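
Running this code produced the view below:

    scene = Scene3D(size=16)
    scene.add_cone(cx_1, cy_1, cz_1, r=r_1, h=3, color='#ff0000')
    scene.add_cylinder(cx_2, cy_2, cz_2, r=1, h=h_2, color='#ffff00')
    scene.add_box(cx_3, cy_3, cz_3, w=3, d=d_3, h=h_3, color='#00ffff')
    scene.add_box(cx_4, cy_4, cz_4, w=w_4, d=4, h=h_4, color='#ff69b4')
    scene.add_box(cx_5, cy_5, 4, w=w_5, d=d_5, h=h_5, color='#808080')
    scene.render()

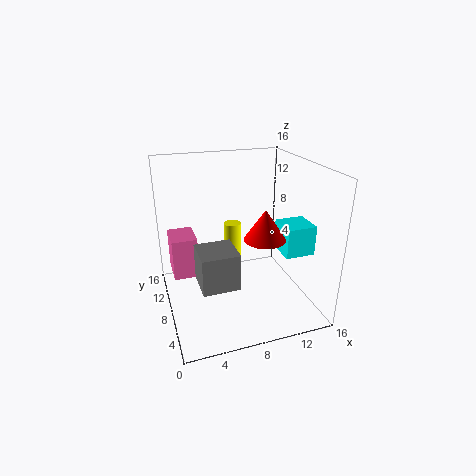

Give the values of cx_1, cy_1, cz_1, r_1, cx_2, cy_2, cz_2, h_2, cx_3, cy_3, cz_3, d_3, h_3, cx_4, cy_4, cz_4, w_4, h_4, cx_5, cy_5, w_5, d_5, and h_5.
cx_1 = 9; cy_1 = 3; cz_1 = 10; r_1 = 2; cx_2 = 8; cy_2 = 10; cz_2 = 4; h_2 = 5; cx_3 = 11; cy_3 = 2; cz_3 = 8; d_3 = 3; h_3 = 3; cx_4 = 1; cy_4 = 11; cz_4 = 2; w_4 = 3; h_4 = 5; cx_5 = 3; cy_5 = 4; w_5 = 4; d_5 = 4; h_5 = 4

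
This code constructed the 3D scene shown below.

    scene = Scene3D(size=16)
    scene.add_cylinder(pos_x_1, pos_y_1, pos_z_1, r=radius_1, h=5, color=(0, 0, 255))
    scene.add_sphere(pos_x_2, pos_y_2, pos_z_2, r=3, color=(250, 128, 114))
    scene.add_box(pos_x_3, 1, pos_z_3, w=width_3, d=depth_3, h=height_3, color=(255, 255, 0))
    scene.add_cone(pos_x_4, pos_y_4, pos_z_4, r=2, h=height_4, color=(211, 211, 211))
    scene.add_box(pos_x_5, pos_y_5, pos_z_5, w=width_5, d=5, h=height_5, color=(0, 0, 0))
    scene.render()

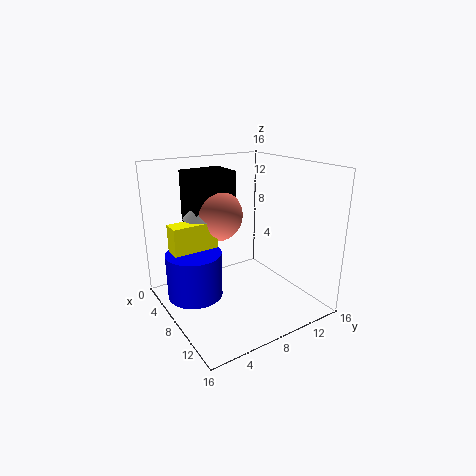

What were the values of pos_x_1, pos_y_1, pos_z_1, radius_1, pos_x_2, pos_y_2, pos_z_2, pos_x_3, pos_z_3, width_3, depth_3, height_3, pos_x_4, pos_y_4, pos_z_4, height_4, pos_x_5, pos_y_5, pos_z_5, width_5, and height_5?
pos_x_1 = 7
pos_y_1 = 3
pos_z_1 = 2
radius_1 = 3
pos_x_2 = 5
pos_y_2 = 7
pos_z_2 = 10
pos_x_3 = 5
pos_z_3 = 5
width_3 = 2
depth_3 = 5
height_3 = 5
pos_x_4 = 5
pos_y_4 = 5
pos_z_4 = 10
height_4 = 2
pos_x_5 = 2
pos_y_5 = 4
pos_z_5 = 9
width_5 = 4
height_5 = 6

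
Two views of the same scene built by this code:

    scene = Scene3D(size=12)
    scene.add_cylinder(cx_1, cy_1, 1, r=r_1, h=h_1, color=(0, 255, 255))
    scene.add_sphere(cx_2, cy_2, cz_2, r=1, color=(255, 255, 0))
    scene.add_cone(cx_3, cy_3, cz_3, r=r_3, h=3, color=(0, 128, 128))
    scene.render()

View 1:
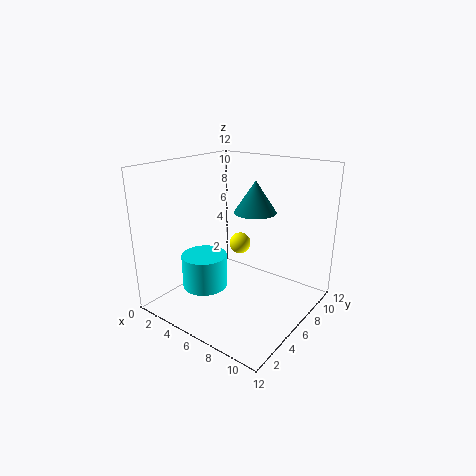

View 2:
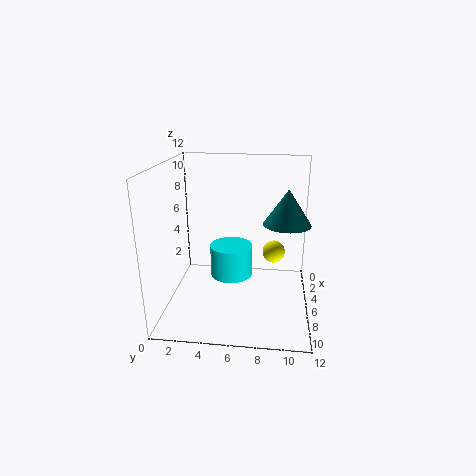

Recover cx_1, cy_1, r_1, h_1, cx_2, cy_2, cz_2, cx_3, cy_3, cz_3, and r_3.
cx_1 = 3; cy_1 = 5; r_1 = 2; h_1 = 3; cx_2 = 4; cy_2 = 9; cz_2 = 4; cx_3 = 5; cy_3 = 10; cz_3 = 7; r_3 = 2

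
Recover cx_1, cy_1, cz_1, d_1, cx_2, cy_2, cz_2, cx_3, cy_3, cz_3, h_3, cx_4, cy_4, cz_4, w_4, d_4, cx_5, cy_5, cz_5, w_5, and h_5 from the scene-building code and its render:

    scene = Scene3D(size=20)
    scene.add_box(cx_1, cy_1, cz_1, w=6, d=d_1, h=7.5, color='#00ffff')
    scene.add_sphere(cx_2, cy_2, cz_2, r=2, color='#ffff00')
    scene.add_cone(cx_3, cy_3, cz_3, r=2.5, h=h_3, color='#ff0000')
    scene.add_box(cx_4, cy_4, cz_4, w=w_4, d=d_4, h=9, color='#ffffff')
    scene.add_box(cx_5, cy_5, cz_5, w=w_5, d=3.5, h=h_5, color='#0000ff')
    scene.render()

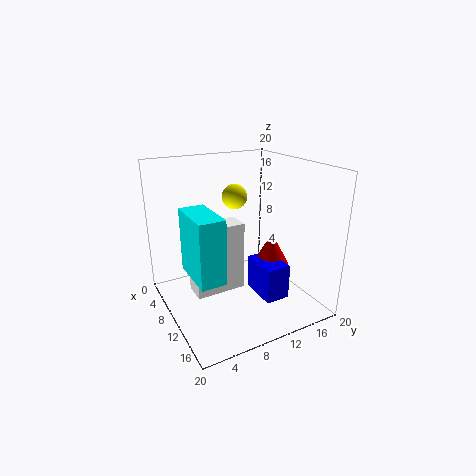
cx_1 = 12.5; cy_1 = 1; cz_1 = 9; d_1 = 3; cx_2 = 2.5; cy_2 = 13.5; cz_2 = 13.5; cx_3 = 11; cy_3 = 15; cz_3 = 5.5; h_3 = 4.5; cx_4 = 10.5; cy_4 = 2.5; cz_4 = 4.5; w_4 = 3; d_4 = 6.5; cx_5 = 9.5; cy_5 = 12; cz_5 = 1.5; w_5 = 5.5; h_5 = 5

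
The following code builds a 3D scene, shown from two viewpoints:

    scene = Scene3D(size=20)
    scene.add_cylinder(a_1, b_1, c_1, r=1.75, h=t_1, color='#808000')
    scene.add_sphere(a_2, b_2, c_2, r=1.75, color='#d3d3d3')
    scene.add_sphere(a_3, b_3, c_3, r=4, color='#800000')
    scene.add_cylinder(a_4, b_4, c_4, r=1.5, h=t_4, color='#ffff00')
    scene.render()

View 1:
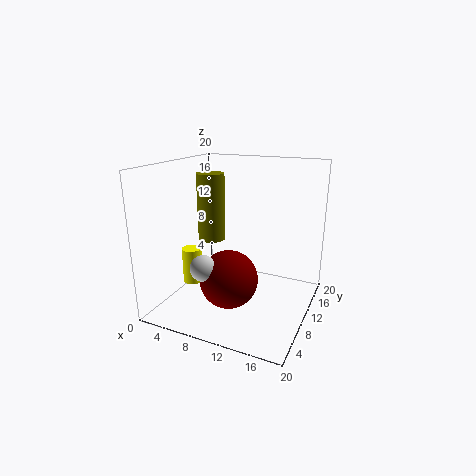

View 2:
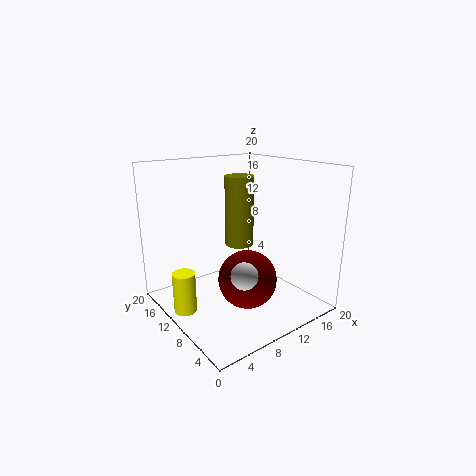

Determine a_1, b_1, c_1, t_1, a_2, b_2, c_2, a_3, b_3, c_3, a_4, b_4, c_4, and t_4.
a_1 = 7.75; b_1 = 6.75; c_1 = 10.75; t_1 = 8.5; a_2 = 7.25; b_2 = 5; c_2 = 7; a_3 = 9.75; b_3 = 7.5; c_3 = 4.75; a_4 = 1.75; b_4 = 10.75; c_4 = 1.25; t_4 = 5.5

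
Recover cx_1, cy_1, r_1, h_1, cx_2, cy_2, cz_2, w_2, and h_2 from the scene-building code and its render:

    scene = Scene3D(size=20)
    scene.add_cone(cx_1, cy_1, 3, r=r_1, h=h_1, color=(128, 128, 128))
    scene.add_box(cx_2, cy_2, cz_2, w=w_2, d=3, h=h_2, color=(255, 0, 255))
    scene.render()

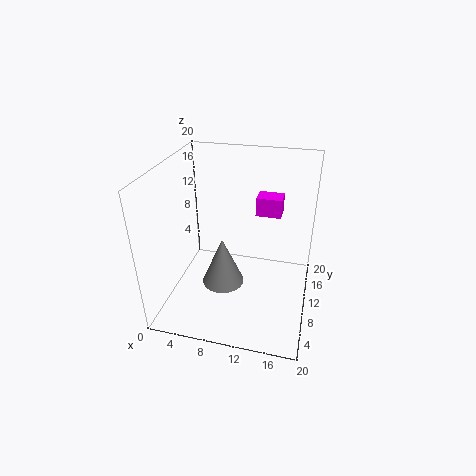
cx_1 = 8, cy_1 = 9, r_1 = 3, h_1 = 7, cx_2 = 11, cy_2 = 17, cz_2 = 10, w_2 = 4, h_2 = 3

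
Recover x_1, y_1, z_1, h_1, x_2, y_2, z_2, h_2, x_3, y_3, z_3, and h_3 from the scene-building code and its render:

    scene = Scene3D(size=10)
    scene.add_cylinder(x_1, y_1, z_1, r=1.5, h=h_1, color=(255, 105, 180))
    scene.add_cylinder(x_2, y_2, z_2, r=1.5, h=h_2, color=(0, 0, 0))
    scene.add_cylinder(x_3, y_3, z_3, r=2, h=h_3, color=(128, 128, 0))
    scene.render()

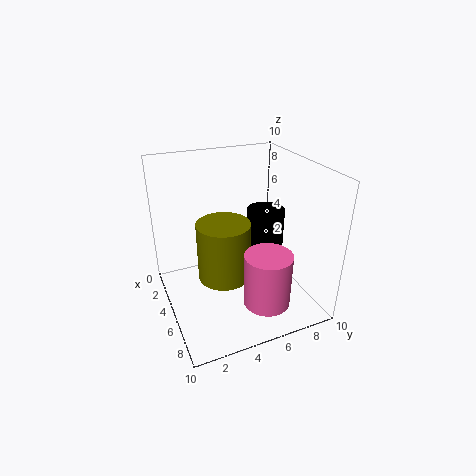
x_1 = 8.5
y_1 = 5.5
z_1 = 2
h_1 = 3.5
x_2 = 2.5
y_2 = 8.5
z_2 = 2.5
h_2 = 3
x_3 = 3.5
y_3 = 4.5
z_3 = 1
h_3 = 4.5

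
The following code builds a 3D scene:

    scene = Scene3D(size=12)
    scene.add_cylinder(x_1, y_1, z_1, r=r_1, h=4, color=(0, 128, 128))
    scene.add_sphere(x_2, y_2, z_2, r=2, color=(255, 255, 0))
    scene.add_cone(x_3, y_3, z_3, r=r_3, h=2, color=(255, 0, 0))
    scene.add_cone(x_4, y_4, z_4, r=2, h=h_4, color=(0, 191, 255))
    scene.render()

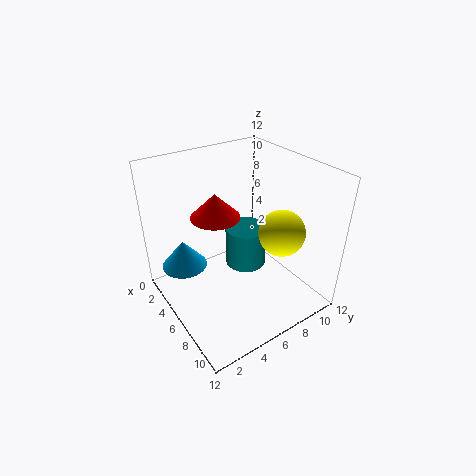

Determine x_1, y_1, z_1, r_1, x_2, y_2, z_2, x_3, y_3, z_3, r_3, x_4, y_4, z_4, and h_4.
x_1 = 3; y_1 = 9; z_1 = 0.5; r_1 = 2; x_2 = 7.5; y_2 = 9.5; z_2 = 6; x_3 = 5; y_3 = 4.5; z_3 = 8; r_3 = 2; x_4 = 2.5; y_4 = 2.5; z_4 = 2.5; h_4 = 2.5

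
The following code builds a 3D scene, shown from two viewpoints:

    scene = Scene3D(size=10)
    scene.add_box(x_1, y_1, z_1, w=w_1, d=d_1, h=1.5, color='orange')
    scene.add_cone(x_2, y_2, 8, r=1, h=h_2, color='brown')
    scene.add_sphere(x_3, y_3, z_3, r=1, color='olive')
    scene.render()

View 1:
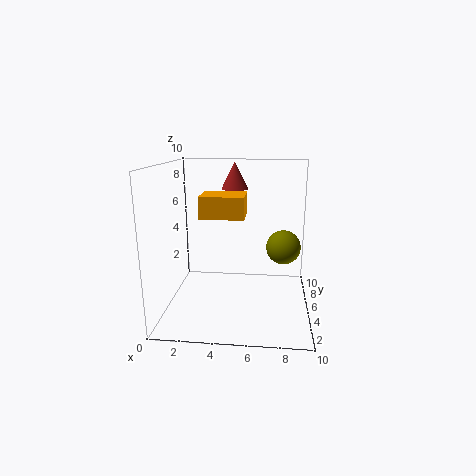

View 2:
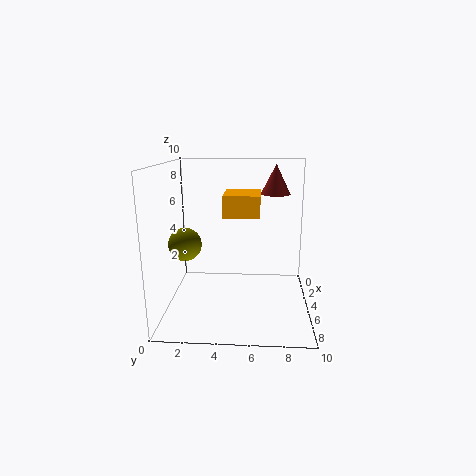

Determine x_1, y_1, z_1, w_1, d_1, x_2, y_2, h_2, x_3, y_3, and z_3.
x_1 = 2.5, y_1 = 4, z_1 = 6.5, w_1 = 3, d_1 = 2.5, x_2 = 4.5, y_2 = 7.5, h_2 = 2, x_3 = 8, y_3 = 2, z_3 = 5.5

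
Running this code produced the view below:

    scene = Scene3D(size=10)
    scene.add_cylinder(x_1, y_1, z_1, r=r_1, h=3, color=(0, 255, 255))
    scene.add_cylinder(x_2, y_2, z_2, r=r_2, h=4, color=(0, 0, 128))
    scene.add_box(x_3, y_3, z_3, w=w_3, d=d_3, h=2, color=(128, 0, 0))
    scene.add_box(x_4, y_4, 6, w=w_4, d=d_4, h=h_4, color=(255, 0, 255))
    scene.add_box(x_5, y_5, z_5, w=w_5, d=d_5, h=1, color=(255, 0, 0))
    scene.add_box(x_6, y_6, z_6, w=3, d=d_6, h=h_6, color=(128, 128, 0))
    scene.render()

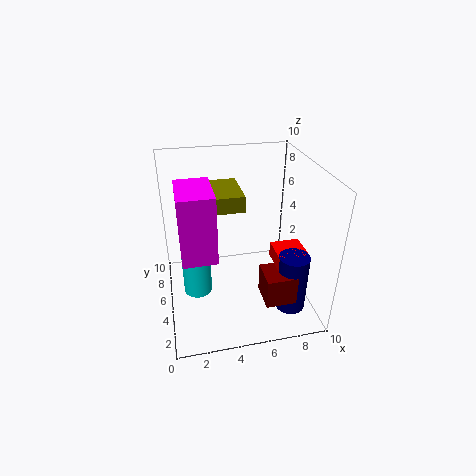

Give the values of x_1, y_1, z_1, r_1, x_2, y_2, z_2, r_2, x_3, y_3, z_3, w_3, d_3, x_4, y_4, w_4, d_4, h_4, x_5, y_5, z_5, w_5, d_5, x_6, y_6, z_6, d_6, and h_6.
x_1 = 2, y_1 = 5, z_1 = 1, r_1 = 1, x_2 = 8, y_2 = 2, z_2 = 1, r_2 = 1, x_3 = 6, y_3 = 1, z_3 = 2, w_3 = 2, d_3 = 2, x_4 = 1, y_4 = 1, w_4 = 2, d_4 = 3, h_4 = 4, x_5 = 7, y_5 = 2, z_5 = 4, w_5 = 2, d_5 = 2, x_6 = 2, y_6 = 3, z_6 = 8, d_6 = 3, h_6 = 1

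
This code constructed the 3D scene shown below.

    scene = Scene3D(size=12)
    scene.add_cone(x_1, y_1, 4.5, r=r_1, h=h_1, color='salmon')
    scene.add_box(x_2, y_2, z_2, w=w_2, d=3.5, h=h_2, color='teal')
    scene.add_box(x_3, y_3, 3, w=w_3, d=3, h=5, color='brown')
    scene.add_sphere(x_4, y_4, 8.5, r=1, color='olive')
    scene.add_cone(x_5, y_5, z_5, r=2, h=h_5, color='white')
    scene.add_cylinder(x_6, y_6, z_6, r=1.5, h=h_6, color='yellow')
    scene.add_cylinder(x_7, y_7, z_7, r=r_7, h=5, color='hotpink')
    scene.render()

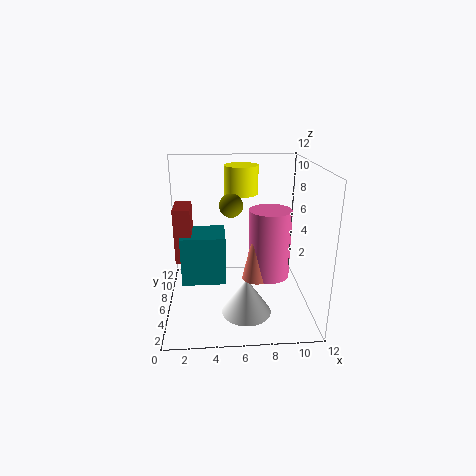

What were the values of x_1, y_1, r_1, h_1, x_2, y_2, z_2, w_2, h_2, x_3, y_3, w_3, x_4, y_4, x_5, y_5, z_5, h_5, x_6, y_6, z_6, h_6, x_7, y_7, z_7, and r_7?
x_1 = 7, y_1 = 2, r_1 = 1, h_1 = 4.5, x_2 = 1, y_2 = 7, z_2 = 1, w_2 = 4, h_2 = 4.5, x_3 = 0.5, y_3 = 7.5, w_3 = 1.5, x_4 = 5.5, y_4 = 7, x_5 = 6.5, y_5 = 3.5, z_5 = 0.5, h_5 = 3, x_6 = 6.5, y_6 = 9, z_6 = 9, h_6 = 2.5, x_7 = 8, y_7 = 2.5, z_7 = 4.5, r_7 = 1.5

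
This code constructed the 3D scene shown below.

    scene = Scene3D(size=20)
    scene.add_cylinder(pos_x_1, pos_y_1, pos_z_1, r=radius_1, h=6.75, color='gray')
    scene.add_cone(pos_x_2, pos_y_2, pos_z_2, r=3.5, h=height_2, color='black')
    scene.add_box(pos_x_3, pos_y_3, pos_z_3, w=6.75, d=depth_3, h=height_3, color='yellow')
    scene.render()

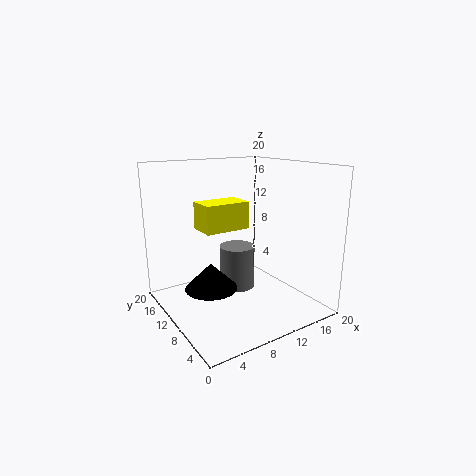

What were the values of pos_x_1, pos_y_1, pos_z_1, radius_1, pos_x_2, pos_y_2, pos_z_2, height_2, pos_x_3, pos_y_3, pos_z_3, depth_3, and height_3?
pos_x_1 = 12.75; pos_y_1 = 14.5; pos_z_1 = 0.25; radius_1 = 2.75; pos_x_2 = 5.25; pos_y_2 = 9.25; pos_z_2 = 4; height_2 = 3.5; pos_x_3 = 6.25; pos_y_3 = 11.75; pos_z_3 = 10.5; depth_3 = 4.25; height_3 = 4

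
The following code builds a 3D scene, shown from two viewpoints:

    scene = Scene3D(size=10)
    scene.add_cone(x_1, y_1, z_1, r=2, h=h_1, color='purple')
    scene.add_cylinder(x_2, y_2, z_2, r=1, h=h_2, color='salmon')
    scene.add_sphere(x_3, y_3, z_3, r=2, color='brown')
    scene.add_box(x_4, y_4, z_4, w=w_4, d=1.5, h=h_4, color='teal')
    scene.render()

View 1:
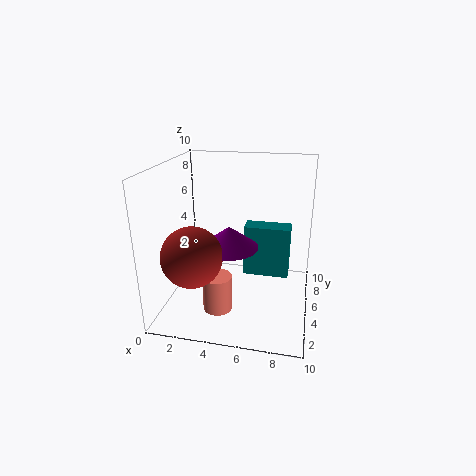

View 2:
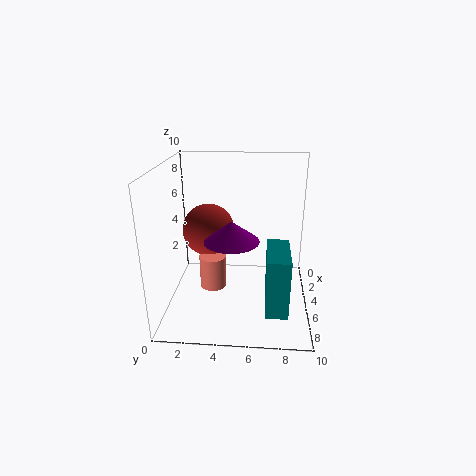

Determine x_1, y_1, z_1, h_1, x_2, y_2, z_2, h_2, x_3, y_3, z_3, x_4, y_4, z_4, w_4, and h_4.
x_1 = 4.5, y_1 = 4.5, z_1 = 4.5, h_1 = 1.5, x_2 = 4, y_2 = 3, z_2 = 0.5, h_2 = 2.5, x_3 = 2.5, y_3 = 2.5, z_3 = 4.5, x_4 = 5, y_4 = 7, z_4 = 1, w_4 = 3.5, h_4 = 4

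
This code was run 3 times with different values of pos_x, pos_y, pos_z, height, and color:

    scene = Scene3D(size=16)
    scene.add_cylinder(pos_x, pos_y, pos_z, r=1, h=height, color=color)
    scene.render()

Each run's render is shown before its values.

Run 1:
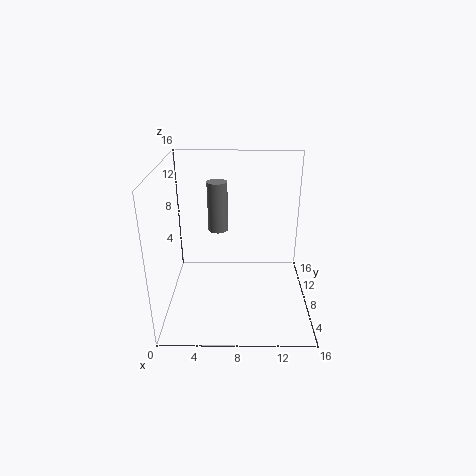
pos_x = 6; pos_y = 6; pos_z = 10; height = 5; color = 'gray'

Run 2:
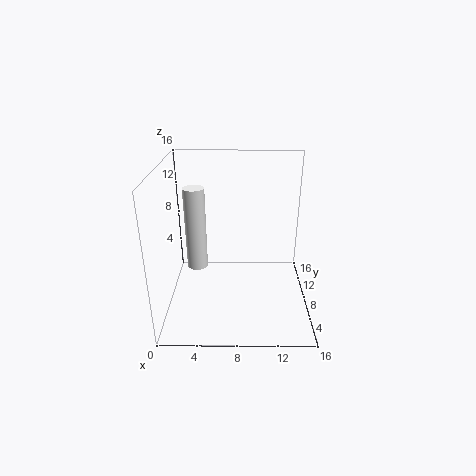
pos_x = 4; pos_y = 4; pos_z = 7; height = 8; color = 'white'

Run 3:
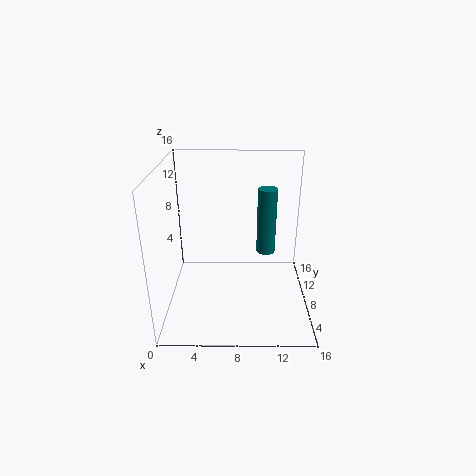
pos_x = 11; pos_y = 7; pos_z = 7; height = 7; color = 'teal'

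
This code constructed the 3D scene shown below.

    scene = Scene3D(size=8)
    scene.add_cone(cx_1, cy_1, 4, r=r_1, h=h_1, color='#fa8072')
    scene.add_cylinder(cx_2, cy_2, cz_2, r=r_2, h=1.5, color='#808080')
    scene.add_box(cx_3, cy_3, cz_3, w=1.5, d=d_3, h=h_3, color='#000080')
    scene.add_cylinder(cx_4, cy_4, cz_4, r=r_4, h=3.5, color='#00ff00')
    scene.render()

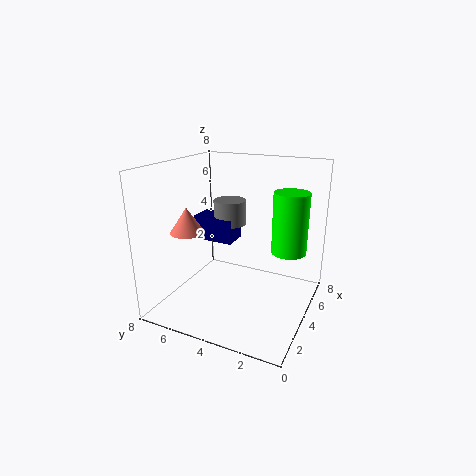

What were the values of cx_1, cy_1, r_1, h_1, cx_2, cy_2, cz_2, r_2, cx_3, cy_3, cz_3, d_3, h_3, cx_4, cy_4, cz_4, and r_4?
cx_1 = 3.5; cy_1 = 7; r_1 = 1; h_1 = 1.5; cx_2 = 6; cy_2 = 5.5; cz_2 = 4; r_2 = 1; cx_3 = 5; cy_3 = 5; cz_3 = 3; d_3 = 2.5; h_3 = 1.5; cx_4 = 5.5; cy_4 = 1.5; cz_4 = 3; r_4 = 1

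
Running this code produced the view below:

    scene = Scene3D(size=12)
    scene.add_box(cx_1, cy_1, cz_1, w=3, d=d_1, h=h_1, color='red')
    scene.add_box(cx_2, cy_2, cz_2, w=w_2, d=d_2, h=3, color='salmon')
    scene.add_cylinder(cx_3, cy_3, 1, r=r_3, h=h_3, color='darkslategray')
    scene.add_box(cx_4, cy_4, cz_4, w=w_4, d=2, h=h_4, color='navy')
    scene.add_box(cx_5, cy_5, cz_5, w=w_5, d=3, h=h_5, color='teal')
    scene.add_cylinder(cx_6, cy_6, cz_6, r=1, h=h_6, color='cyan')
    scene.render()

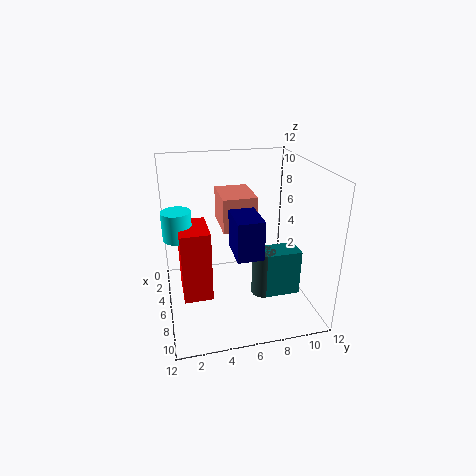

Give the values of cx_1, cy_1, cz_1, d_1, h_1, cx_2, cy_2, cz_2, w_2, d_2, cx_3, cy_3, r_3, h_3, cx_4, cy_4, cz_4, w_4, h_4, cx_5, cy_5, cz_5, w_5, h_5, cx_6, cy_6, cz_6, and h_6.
cx_1 = 8; cy_1 = 1; cz_1 = 4; d_1 = 2; h_1 = 5; cx_2 = 1; cy_2 = 5; cz_2 = 6; w_2 = 4; d_2 = 3; cx_3 = 7; cy_3 = 8; r_3 = 1; h_3 = 4; cx_4 = 7; cy_4 = 5; cz_4 = 6; w_4 = 3; h_4 = 3; cx_5 = 6; cy_5 = 8; cz_5 = 1; w_5 = 2; h_5 = 4; cx_6 = 9; cy_6 = 1; cz_6 = 8; h_6 = 2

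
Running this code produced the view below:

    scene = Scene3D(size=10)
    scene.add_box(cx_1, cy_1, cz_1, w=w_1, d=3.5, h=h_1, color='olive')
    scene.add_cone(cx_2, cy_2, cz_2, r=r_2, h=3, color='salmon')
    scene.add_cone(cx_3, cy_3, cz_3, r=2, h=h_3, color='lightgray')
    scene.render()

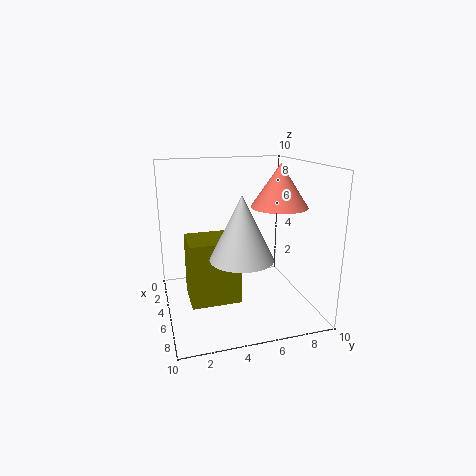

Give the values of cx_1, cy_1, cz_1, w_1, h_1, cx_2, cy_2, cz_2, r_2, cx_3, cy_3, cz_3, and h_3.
cx_1 = 3, cy_1 = 1.5, cz_1 = 0.5, w_1 = 3, h_1 = 4.5, cx_2 = 5, cy_2 = 8, cz_2 = 7, r_2 = 2, cx_3 = 7.5, cy_3 = 4.5, cz_3 = 4.5, h_3 = 4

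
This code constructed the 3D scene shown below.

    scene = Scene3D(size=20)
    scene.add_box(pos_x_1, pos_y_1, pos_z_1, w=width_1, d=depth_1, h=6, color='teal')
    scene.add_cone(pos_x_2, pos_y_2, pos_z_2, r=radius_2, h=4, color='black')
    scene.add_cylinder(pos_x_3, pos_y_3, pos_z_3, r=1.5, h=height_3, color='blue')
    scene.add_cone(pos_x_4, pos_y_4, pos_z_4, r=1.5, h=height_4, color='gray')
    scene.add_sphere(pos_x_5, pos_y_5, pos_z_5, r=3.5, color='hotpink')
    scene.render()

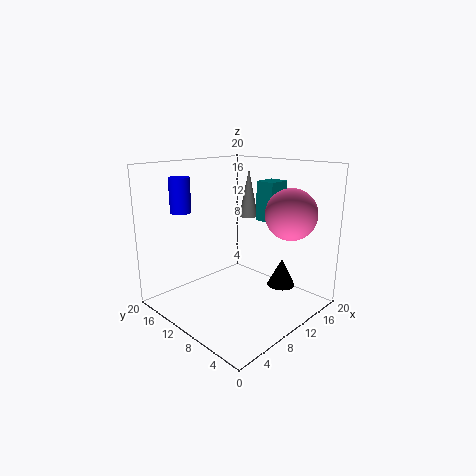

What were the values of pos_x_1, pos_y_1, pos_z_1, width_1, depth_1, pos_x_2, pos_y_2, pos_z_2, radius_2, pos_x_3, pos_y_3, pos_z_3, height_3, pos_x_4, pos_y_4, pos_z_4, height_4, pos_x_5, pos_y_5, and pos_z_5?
pos_x_1 = 16
pos_y_1 = 9
pos_z_1 = 11
width_1 = 3.5
depth_1 = 3
pos_x_2 = 15
pos_y_2 = 6
pos_z_2 = 2.5
radius_2 = 2
pos_x_3 = 6
pos_y_3 = 17.5
pos_z_3 = 13
height_3 = 5
pos_x_4 = 17
pos_y_4 = 14.5
pos_z_4 = 11
height_4 = 7.5
pos_x_5 = 14.5
pos_y_5 = 4.5
pos_z_5 = 13.5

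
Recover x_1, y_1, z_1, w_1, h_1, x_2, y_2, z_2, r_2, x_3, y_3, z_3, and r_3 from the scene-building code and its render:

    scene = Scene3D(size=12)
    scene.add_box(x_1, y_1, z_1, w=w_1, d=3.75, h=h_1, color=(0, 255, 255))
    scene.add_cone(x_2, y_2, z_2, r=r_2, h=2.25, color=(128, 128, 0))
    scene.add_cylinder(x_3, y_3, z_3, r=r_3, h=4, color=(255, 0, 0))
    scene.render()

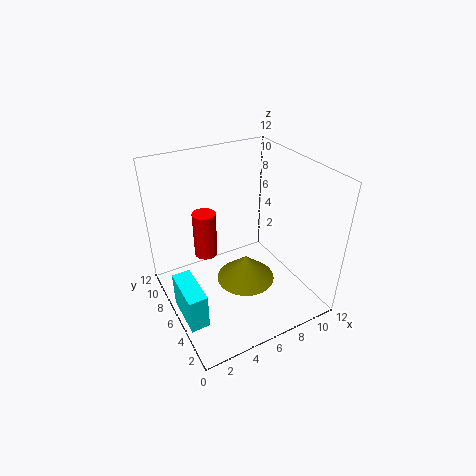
x_1 = 0.25; y_1 = 3; z_1 = 0.75; w_1 = 1.5; h_1 = 3; x_2 = 6.5; y_2 = 5.5; z_2 = 2; r_2 = 2.5; x_3 = 4; y_3 = 8.25; z_3 = 3.75; r_3 = 1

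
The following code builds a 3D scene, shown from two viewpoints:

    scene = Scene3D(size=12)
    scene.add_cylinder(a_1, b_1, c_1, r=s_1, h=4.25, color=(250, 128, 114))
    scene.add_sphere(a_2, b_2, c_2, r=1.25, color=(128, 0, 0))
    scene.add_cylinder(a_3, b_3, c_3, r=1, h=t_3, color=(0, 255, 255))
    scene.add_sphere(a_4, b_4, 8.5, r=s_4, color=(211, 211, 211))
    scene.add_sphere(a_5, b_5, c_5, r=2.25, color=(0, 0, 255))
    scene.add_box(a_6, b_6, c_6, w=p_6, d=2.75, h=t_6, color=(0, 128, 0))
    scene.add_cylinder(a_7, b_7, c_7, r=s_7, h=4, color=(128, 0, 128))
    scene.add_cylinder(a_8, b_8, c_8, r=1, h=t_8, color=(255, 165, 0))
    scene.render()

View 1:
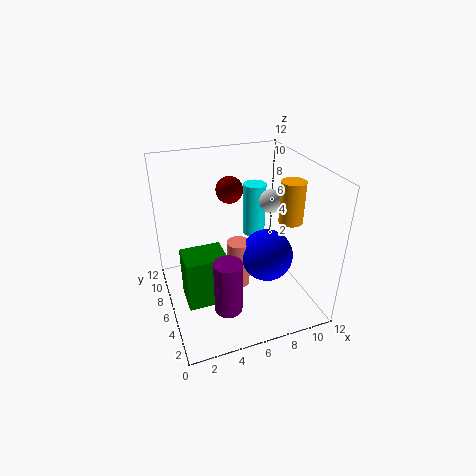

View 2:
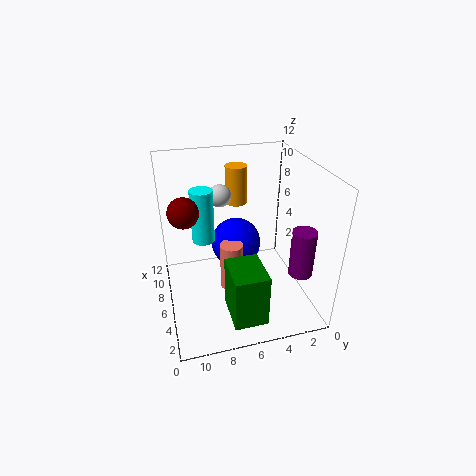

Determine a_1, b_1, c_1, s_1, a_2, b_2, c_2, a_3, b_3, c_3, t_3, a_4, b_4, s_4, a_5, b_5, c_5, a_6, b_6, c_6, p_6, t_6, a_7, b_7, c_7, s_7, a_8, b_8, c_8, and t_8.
a_1 = 6.25, b_1 = 6.5, c_1 = 1, s_1 = 1, a_2 = 6.75, b_2 = 10.25, c_2 = 8.5, a_3 = 8.5, b_3 = 8.5, c_3 = 4.75, t_3 = 4.75, a_4 = 9.25, b_4 = 6.75, s_4 = 1, a_5 = 8.5, b_5 = 5.5, c_5 = 4, a_6 = 1.25, b_6 = 4.75, c_6 = 0.5, p_6 = 3.5, t_6 = 4.5, a_7 = 3.5, b_7 = 1.25, c_7 = 3.25, s_7 = 1, a_8 = 10.25, b_8 = 5, c_8 = 7.25, t_8 = 3.5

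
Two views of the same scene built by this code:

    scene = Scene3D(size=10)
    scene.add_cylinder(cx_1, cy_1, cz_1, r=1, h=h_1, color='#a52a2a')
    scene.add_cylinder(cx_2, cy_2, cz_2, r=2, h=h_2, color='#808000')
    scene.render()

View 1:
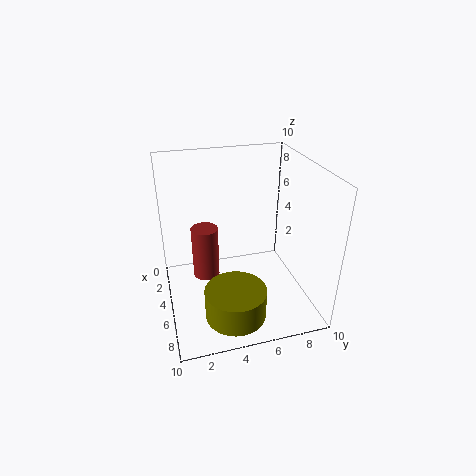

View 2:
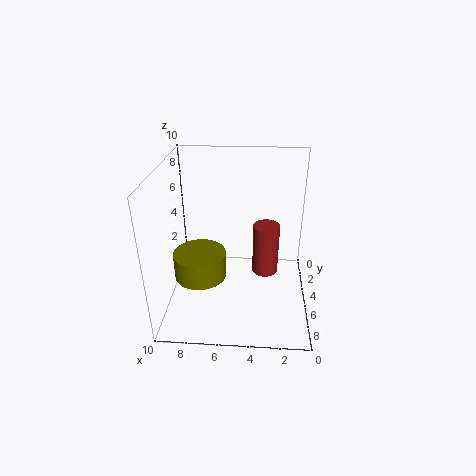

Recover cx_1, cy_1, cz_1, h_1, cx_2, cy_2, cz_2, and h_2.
cx_1 = 3; cy_1 = 3; cz_1 = 1; h_1 = 4; cx_2 = 8; cy_2 = 4; cz_2 = 1; h_2 = 2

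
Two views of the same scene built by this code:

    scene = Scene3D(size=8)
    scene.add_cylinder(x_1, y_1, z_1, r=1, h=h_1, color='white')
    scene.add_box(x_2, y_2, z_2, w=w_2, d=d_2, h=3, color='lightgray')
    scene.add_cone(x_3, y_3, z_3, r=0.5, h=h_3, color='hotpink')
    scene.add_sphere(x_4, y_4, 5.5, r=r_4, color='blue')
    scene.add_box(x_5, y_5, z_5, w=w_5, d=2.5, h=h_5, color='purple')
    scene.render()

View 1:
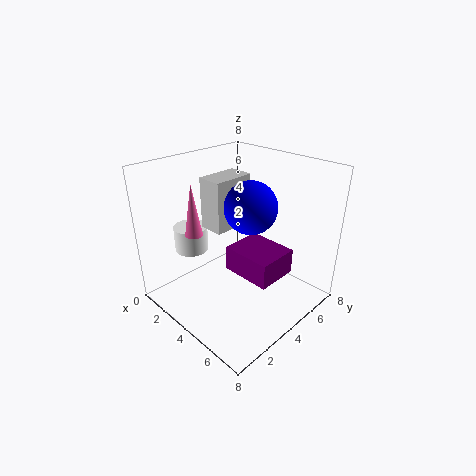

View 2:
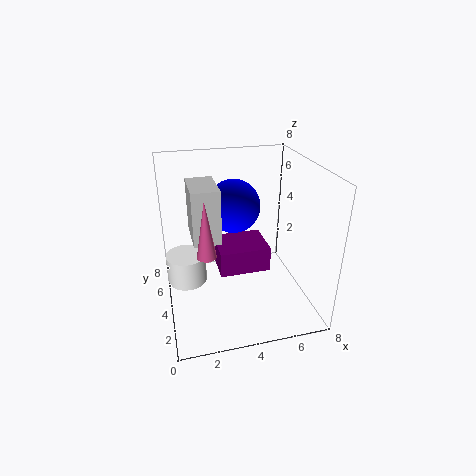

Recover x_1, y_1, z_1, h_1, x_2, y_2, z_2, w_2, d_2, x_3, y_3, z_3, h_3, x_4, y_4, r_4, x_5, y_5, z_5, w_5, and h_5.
x_1 = 1, y_1 = 3, z_1 = 2.5, h_1 = 1.5, x_2 = 1.5, y_2 = 3.5, z_2 = 4, w_2 = 1.5, d_2 = 2.5, x_3 = 2, y_3 = 2.5, z_3 = 4, h_3 = 3, x_4 = 4, y_4 = 5, r_4 = 1.5, x_5 = 3, y_5 = 4, z_5 = 1.5, w_5 = 3, h_5 = 1.5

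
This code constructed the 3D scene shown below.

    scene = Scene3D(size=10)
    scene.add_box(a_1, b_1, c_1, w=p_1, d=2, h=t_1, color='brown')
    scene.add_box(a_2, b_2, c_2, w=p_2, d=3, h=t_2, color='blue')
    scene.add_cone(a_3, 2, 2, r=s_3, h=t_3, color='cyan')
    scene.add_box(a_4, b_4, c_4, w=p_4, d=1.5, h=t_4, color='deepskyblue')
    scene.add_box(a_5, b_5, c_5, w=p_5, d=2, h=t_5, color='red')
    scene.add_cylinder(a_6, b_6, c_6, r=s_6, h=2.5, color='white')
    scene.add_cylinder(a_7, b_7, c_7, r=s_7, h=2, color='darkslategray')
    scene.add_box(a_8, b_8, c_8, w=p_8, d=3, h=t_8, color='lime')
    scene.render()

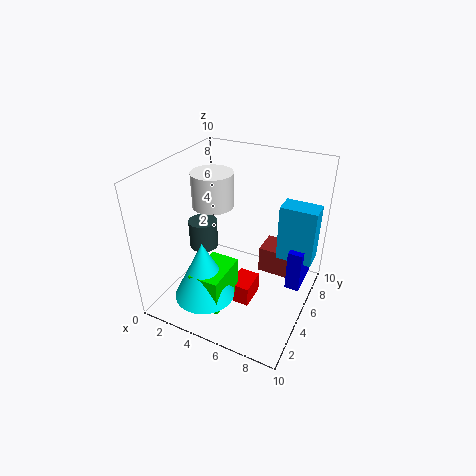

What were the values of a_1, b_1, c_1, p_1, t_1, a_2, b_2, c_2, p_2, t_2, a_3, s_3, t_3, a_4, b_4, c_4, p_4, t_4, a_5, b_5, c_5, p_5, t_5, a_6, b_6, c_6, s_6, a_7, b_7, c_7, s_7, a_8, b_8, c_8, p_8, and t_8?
a_1 = 6
b_1 = 6.5
c_1 = 1.5
p_1 = 2.5
t_1 = 2
a_2 = 8.5
b_2 = 5.5
c_2 = 1.5
p_2 = 1
t_2 = 3
a_3 = 4
s_3 = 2
t_3 = 4
a_4 = 7.5
b_4 = 6
c_4 = 3.5
p_4 = 2.5
t_4 = 4
a_5 = 5
b_5 = 3.5
c_5 = 0.5
p_5 = 1.5
t_5 = 1.5
a_6 = 2.5
b_6 = 6
c_6 = 6.5
s_6 = 1.5
a_7 = 2.5
b_7 = 4.5
c_7 = 4
s_7 = 1
a_8 = 3.5
b_8 = 1
c_8 = 1.5
p_8 = 2
t_8 = 2.5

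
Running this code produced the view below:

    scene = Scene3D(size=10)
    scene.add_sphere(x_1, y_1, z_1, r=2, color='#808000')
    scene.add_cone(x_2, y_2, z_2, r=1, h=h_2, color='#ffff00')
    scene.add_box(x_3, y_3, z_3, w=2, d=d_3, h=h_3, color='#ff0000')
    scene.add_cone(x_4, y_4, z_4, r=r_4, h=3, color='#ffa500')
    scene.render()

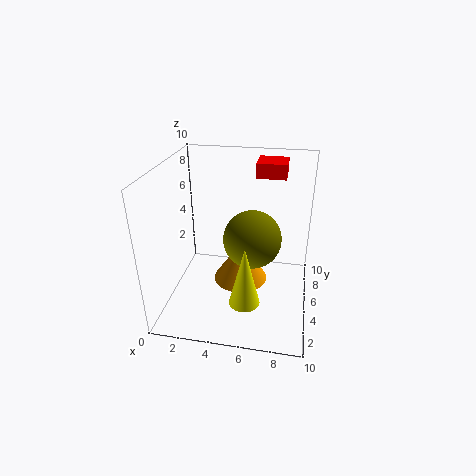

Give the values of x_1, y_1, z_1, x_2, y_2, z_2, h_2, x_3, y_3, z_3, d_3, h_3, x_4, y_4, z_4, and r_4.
x_1 = 6
y_1 = 5
z_1 = 5
x_2 = 6
y_2 = 2
z_2 = 2
h_2 = 4
x_3 = 6
y_3 = 6
z_3 = 9
d_3 = 2
h_3 = 1
x_4 = 5
y_4 = 6
z_4 = 1
r_4 = 2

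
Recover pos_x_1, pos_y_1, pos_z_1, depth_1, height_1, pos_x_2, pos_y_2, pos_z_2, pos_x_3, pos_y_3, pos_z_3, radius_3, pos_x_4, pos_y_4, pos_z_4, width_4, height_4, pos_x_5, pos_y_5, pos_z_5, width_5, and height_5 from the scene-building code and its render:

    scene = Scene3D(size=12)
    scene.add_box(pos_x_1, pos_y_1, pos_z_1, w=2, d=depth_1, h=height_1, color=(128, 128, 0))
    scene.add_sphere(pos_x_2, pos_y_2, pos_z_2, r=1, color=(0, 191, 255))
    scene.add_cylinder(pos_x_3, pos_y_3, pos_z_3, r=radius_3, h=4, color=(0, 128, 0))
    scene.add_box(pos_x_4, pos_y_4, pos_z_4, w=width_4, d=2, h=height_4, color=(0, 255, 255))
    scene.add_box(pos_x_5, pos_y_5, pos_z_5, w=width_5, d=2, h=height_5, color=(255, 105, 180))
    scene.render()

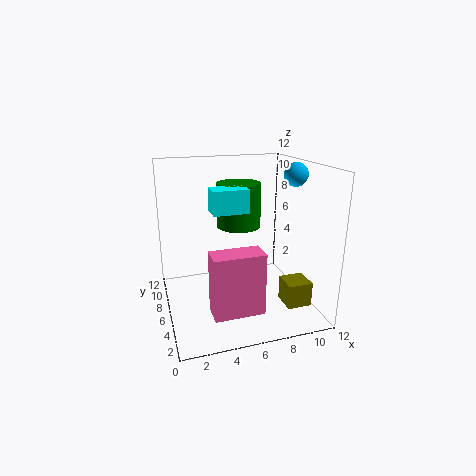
pos_x_1 = 9
pos_y_1 = 2
pos_z_1 = 1
depth_1 = 2
height_1 = 2
pos_x_2 = 11
pos_y_2 = 6
pos_z_2 = 11
pos_x_3 = 7
pos_y_3 = 9
pos_z_3 = 6
radius_3 = 2
pos_x_4 = 4
pos_y_4 = 6
pos_z_4 = 8
width_4 = 3
height_4 = 2
pos_x_5 = 3
pos_y_5 = 2
pos_z_5 = 1
width_5 = 4
height_5 = 5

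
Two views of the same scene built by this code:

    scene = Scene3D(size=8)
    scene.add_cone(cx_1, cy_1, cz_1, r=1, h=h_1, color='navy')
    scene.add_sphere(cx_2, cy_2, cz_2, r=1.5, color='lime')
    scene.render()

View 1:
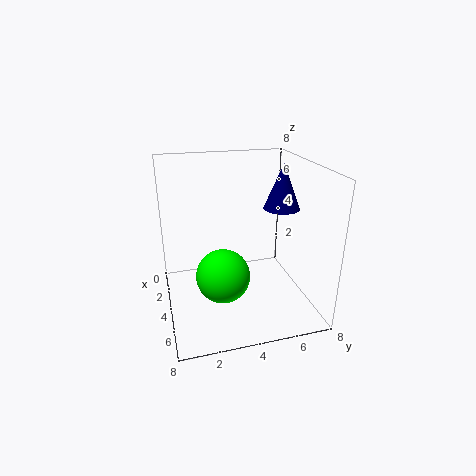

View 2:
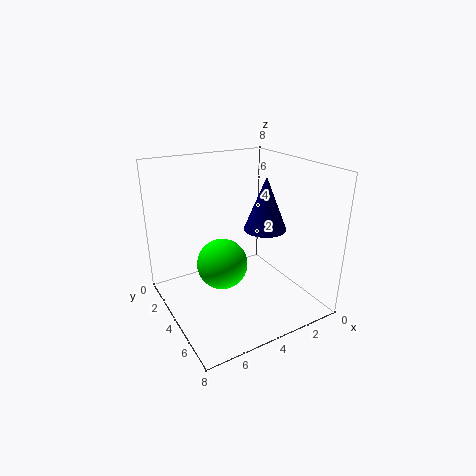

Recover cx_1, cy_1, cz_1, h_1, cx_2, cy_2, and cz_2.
cx_1 = 4; cy_1 = 6.5; cz_1 = 5.5; h_1 = 2.5; cx_2 = 4.5; cy_2 = 3; cz_2 = 2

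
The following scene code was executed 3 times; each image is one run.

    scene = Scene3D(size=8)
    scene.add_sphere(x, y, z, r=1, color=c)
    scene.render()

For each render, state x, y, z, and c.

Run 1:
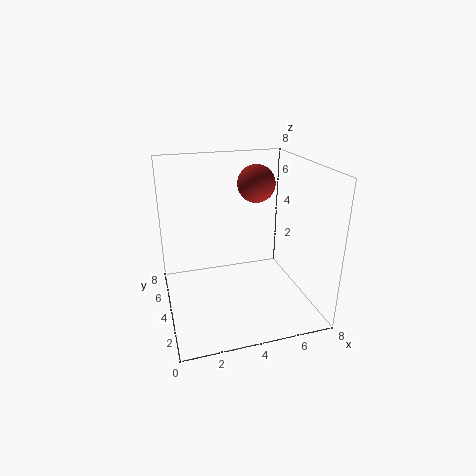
x = 5, y = 4, z = 7, c = 'brown'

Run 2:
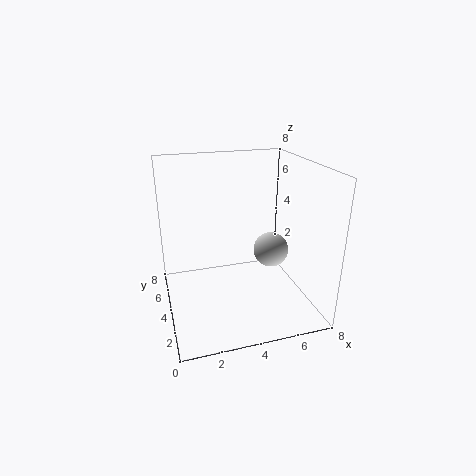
x = 6, y = 4, z = 3, c = 'lightgray'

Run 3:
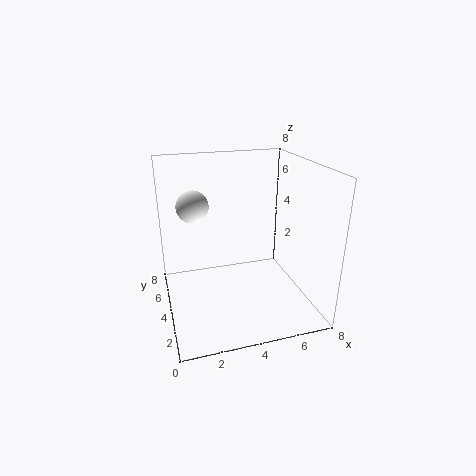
x = 2, y = 7, z = 5, c = 'white'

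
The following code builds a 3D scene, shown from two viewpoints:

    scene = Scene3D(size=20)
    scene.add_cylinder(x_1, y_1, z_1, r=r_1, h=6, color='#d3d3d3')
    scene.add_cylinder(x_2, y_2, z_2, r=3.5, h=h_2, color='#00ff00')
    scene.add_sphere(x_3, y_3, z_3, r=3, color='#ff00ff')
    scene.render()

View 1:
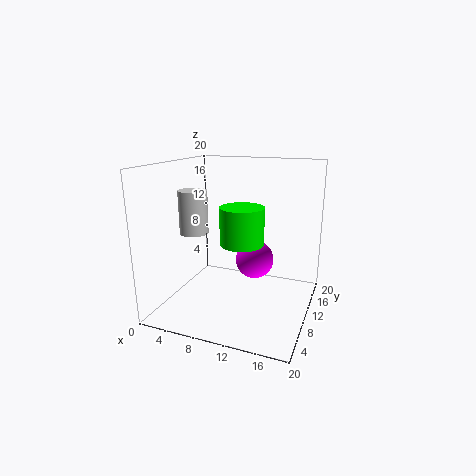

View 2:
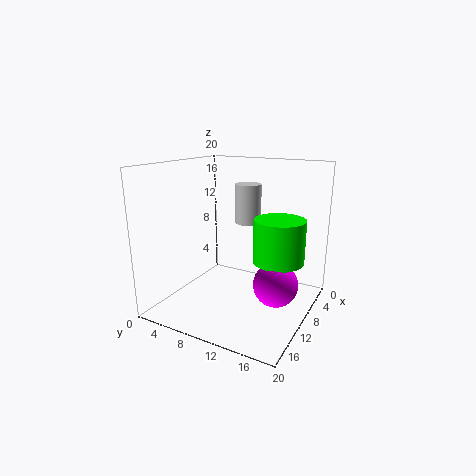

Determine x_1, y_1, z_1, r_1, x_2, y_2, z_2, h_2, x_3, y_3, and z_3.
x_1 = 4, y_1 = 8.5, z_1 = 10.5, r_1 = 2, x_2 = 8.5, y_2 = 15.5, z_2 = 7, h_2 = 6, x_3 = 10.5, y_3 = 16, z_3 = 4.5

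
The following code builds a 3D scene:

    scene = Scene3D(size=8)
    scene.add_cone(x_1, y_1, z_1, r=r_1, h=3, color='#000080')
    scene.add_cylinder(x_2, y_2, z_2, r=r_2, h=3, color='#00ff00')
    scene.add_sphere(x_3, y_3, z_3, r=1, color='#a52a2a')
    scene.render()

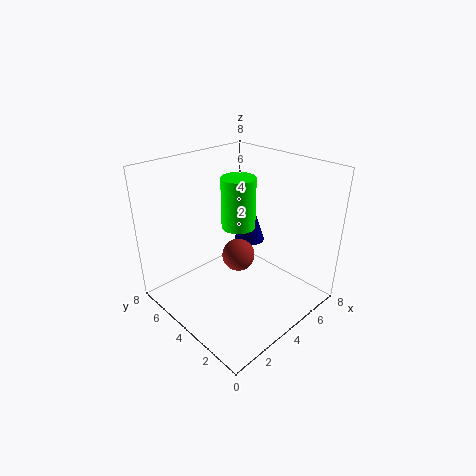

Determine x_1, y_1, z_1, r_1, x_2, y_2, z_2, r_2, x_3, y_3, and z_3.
x_1 = 7; y_1 = 6; z_1 = 2; r_1 = 1; x_2 = 5; y_2 = 5; z_2 = 4; r_2 = 1; x_3 = 5; y_3 = 5; z_3 = 2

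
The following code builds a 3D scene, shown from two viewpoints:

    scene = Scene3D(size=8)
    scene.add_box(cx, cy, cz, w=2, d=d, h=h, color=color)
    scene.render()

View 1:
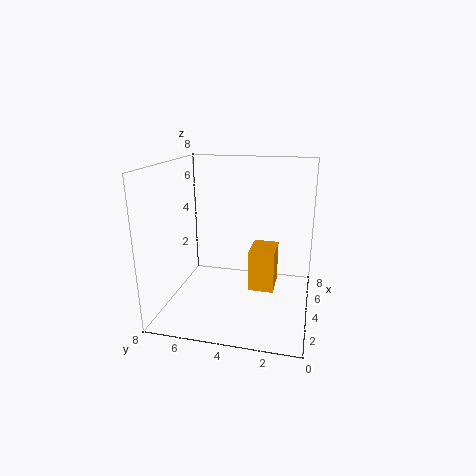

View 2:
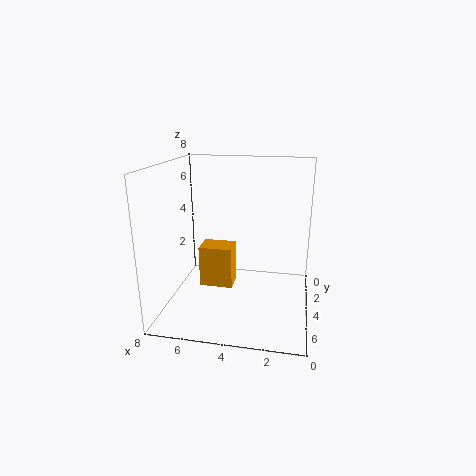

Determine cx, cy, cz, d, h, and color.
cx = 4.5
cy = 2
cz = 0.5
d = 1.5
h = 2.5
color = 'orange'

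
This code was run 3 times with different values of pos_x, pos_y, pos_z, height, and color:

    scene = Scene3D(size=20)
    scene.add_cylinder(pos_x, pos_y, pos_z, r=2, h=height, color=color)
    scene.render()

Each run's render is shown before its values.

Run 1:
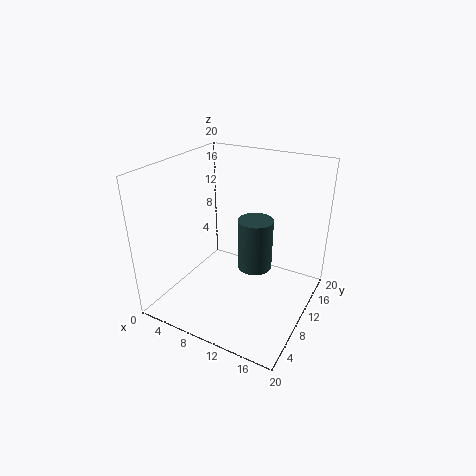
pos_x = 15
pos_y = 5
pos_z = 10
height = 6
color = 'darkslategray'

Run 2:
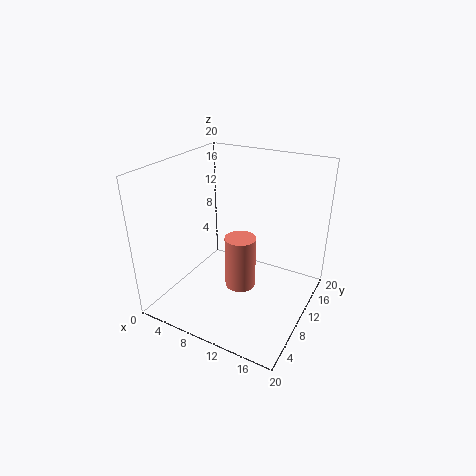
pos_x = 12
pos_y = 7
pos_z = 5
height = 7
color = 'salmon'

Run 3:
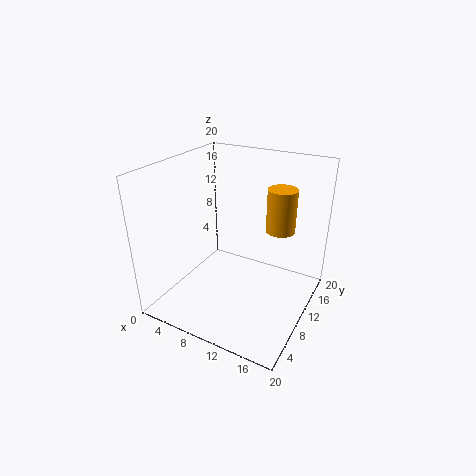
pos_x = 15
pos_y = 13
pos_z = 11
height = 6
color = 'orange'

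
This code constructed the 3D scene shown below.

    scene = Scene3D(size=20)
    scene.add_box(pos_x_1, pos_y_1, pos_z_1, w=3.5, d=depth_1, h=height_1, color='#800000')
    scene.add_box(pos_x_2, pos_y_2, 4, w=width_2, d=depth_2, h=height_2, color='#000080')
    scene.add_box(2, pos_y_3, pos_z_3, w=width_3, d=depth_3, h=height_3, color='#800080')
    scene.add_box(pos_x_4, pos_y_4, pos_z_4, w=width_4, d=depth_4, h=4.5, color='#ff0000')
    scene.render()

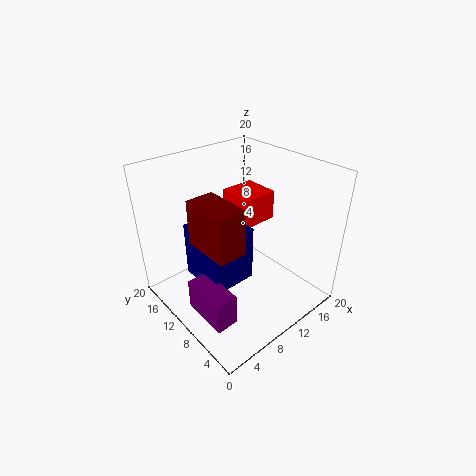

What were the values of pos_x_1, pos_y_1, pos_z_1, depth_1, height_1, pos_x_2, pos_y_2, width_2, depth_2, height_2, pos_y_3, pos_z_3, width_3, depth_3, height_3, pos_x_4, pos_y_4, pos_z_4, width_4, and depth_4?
pos_x_1 = 2, pos_y_1 = 3.5, pos_z_1 = 13, depth_1 = 6, height_1 = 5.5, pos_x_2 = 4.5, pos_y_2 = 8, width_2 = 6.5, depth_2 = 7, height_2 = 8, pos_y_3 = 4.5, pos_z_3 = 1.5, width_3 = 3, depth_3 = 6.5, height_3 = 4.5, pos_x_4 = 13, pos_y_4 = 11.5, pos_z_4 = 9.5, width_4 = 5.5, depth_4 = 5.5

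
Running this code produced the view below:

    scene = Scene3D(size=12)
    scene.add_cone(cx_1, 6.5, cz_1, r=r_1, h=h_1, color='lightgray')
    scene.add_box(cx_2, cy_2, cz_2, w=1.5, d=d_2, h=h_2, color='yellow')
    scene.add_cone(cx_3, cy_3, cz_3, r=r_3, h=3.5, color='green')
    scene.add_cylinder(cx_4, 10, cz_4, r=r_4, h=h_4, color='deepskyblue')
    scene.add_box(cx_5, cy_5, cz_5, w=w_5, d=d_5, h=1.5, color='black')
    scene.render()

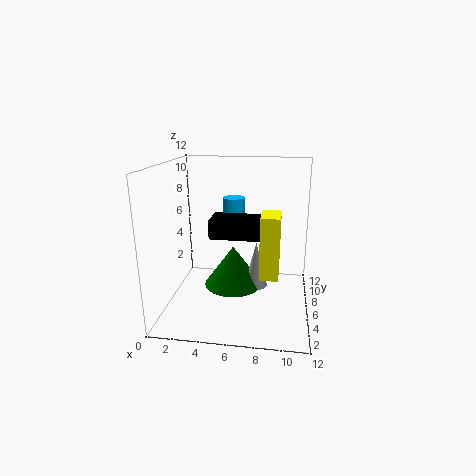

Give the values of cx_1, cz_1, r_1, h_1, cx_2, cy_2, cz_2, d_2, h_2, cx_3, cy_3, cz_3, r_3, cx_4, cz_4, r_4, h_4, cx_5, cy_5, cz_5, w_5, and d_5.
cx_1 = 7.5; cz_1 = 1.5; r_1 = 1; h_1 = 4; cx_2 = 8; cy_2 = 3.5; cz_2 = 3.5; d_2 = 2.5; h_2 = 5; cx_3 = 5.5; cy_3 = 6.5; cz_3 = 1.5; r_3 = 2.5; cx_4 = 5; cz_4 = 5; r_4 = 1; h_4 = 3.5; cx_5 = 4; cy_5 = 4; cz_5 = 6.5; w_5 = 4; d_5 = 2.5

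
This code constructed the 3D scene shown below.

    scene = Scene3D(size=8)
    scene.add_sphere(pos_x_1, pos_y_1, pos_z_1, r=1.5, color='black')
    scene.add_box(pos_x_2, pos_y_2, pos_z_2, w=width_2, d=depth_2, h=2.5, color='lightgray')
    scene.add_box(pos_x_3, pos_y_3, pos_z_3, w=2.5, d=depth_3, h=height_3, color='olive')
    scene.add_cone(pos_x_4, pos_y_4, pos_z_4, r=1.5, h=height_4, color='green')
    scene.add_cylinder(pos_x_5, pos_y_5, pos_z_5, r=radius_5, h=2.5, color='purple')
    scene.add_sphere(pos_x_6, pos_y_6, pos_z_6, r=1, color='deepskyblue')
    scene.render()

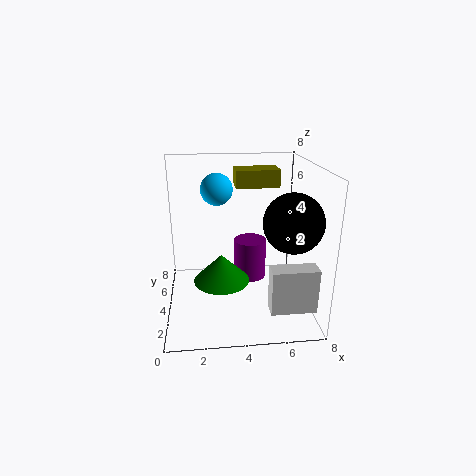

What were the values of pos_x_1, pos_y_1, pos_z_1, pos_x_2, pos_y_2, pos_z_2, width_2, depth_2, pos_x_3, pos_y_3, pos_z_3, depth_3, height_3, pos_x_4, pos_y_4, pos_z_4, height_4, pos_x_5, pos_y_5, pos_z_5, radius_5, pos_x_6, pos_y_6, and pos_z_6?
pos_x_1 = 6.5; pos_y_1 = 2; pos_z_1 = 5.5; pos_x_2 = 5.5; pos_y_2 = 1.5; pos_z_2 = 0.5; width_2 = 2.5; depth_2 = 1; pos_x_3 = 4; pos_y_3 = 5; pos_z_3 = 6.5; depth_3 = 1.5; height_3 = 1; pos_x_4 = 3; pos_y_4 = 3; pos_z_4 = 2; height_4 = 1.5; pos_x_5 = 5; pos_y_5 = 6; pos_z_5 = 0.5; radius_5 = 1; pos_x_6 = 3; pos_y_6 = 7; pos_z_6 = 6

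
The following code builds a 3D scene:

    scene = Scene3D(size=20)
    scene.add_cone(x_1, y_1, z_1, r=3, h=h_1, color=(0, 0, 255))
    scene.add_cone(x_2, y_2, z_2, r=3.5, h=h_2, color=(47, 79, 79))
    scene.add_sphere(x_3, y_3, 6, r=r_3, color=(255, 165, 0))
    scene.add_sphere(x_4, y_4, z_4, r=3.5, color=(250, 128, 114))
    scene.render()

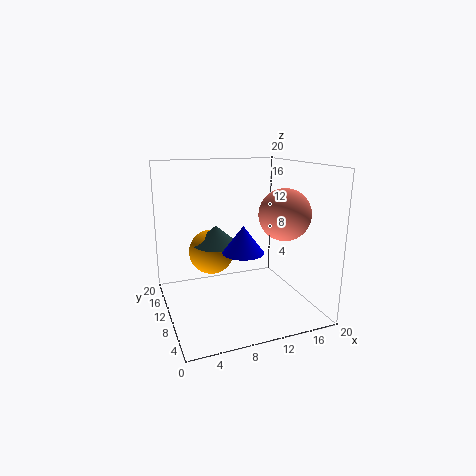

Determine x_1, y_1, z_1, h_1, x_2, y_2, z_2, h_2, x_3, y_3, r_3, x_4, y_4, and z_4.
x_1 = 11; y_1 = 10.5; z_1 = 7.5; h_1 = 4; x_2 = 8.5; y_2 = 15.5; z_2 = 7.5; h_2 = 3; x_3 = 8; y_3 = 16.5; r_3 = 3.5; x_4 = 15.5; y_4 = 7; z_4 = 13.5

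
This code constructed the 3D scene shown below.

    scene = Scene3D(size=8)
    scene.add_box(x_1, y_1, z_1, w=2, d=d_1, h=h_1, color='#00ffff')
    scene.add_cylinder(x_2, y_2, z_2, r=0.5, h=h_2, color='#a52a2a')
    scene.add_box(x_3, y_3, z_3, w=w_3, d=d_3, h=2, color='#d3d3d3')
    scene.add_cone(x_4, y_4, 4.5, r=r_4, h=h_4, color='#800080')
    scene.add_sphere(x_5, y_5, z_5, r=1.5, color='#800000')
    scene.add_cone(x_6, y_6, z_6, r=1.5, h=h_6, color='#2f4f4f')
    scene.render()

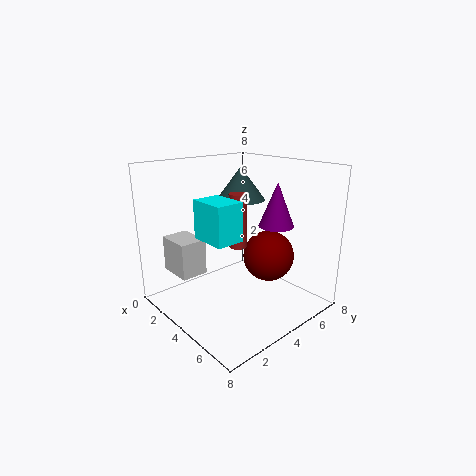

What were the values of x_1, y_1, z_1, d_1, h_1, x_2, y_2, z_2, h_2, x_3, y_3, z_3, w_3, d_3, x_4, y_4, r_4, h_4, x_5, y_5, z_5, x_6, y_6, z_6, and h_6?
x_1 = 3.5, y_1 = 1.5, z_1 = 4.5, d_1 = 1.5, h_1 = 2, x_2 = 4, y_2 = 4, z_2 = 3.5, h_2 = 3, x_3 = 1, y_3 = 1, z_3 = 2, w_3 = 2, d_3 = 1.5, x_4 = 5, y_4 = 6, r_4 = 1, h_4 = 2.5, x_5 = 4.5, y_5 = 6, z_5 = 2.5, x_6 = 2, y_6 = 6, z_6 = 5.5, h_6 = 2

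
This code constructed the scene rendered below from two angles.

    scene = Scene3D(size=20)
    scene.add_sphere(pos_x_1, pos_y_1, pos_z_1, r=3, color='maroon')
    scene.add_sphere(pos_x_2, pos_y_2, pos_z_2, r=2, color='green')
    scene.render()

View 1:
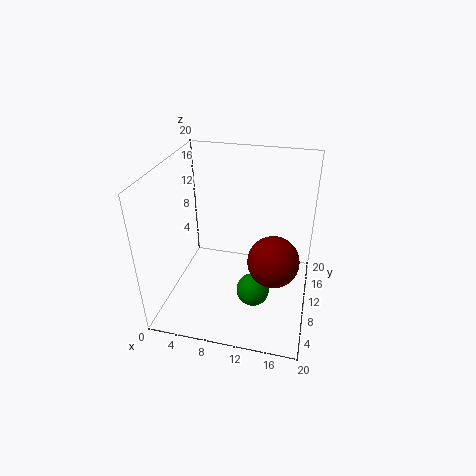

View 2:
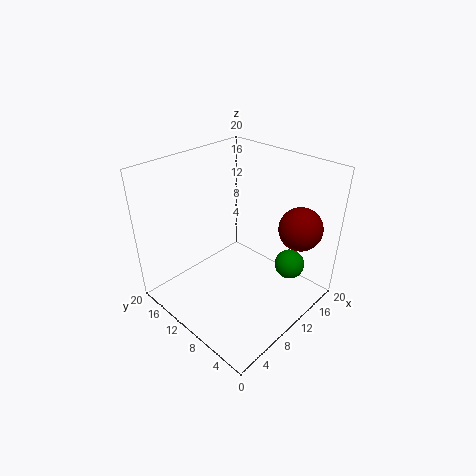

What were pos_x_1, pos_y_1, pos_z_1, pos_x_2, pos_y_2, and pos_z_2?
pos_x_1 = 15.75; pos_y_1 = 3.75; pos_z_1 = 11.5; pos_x_2 = 13.5; pos_y_2 = 3.5; pos_z_2 = 7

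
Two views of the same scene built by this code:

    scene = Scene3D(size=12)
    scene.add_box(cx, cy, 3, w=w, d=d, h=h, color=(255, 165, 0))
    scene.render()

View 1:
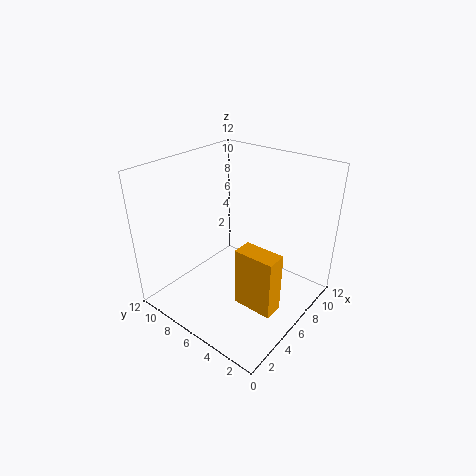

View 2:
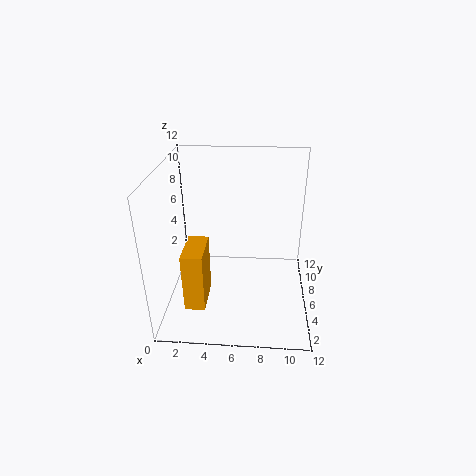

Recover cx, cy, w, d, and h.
cx = 2.5, cy = 0.5, w = 1.5, d = 3, h = 4.5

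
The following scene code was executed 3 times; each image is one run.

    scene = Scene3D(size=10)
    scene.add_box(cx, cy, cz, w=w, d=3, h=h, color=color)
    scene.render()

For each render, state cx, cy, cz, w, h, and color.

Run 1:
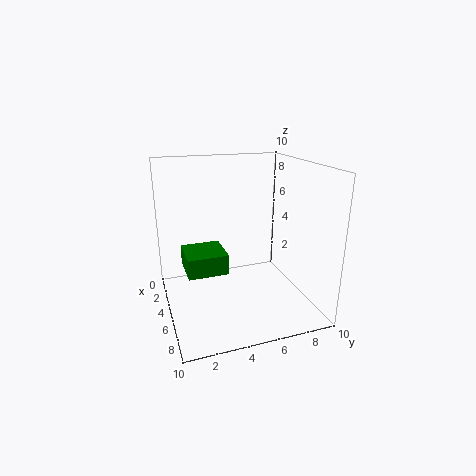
cx = 1.5
cy = 1.5
cz = 2
w = 3
h = 1.5
color = 'green'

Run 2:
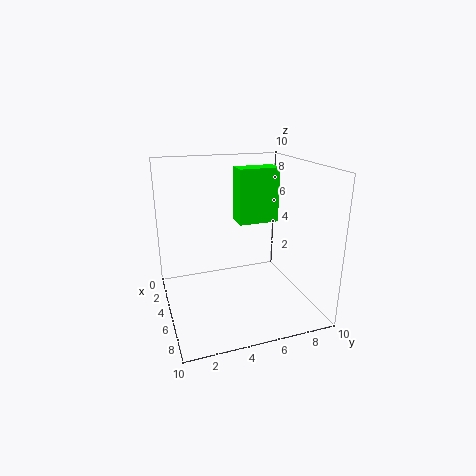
cx = 2.5
cy = 5.5
cz = 5.5
w = 1.5
h = 4
color = 'lime'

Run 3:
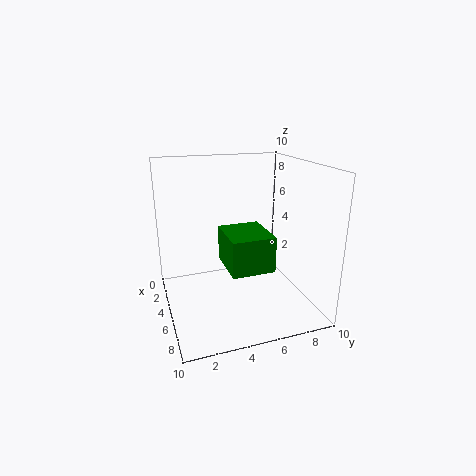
cx = 3.5
cy = 4
cz = 3
w = 3.5
h = 2.5
color = 'green'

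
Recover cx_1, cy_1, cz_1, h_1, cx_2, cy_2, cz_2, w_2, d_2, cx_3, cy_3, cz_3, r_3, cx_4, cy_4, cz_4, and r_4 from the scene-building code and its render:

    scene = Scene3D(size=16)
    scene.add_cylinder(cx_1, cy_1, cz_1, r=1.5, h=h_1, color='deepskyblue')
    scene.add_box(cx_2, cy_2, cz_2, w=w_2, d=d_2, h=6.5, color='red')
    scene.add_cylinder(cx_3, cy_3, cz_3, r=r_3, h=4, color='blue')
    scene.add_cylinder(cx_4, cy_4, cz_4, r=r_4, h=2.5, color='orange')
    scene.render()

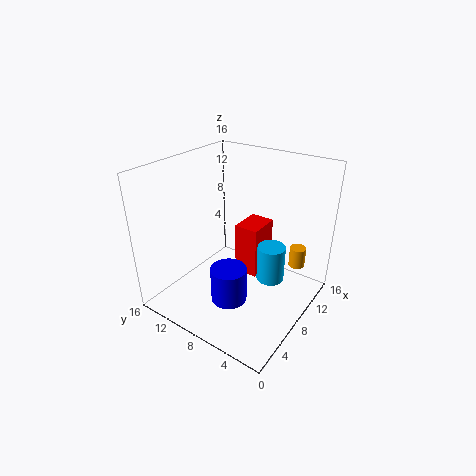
cx_1 = 8.5
cy_1 = 4
cz_1 = 4
h_1 = 4
cx_2 = 11
cy_2 = 7.5
cz_2 = 1
w_2 = 4
d_2 = 3
cx_3 = 5.5
cy_3 = 7.5
cz_3 = 1.5
r_3 = 2
cx_4 = 14.5
cy_4 = 3.5
cz_4 = 2.5
r_4 = 1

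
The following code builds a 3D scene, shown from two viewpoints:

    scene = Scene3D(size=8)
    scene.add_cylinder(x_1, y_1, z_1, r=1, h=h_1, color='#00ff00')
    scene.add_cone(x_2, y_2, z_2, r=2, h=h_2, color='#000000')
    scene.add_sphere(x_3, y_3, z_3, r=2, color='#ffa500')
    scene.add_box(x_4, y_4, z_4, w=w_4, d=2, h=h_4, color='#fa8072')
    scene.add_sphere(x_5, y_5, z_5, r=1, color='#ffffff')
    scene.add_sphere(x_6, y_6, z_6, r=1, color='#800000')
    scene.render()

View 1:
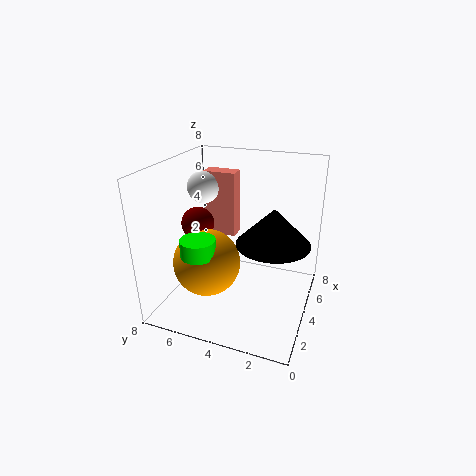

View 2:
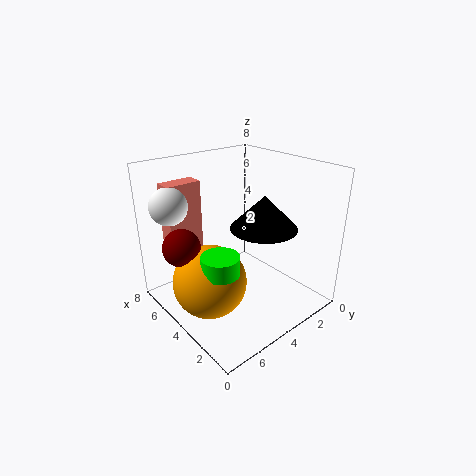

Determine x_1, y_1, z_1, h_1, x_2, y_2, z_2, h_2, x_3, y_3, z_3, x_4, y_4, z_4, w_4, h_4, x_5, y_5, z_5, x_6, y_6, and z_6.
x_1 = 3; y_1 = 6; z_1 = 3; h_1 = 1; x_2 = 4; y_2 = 2; z_2 = 4; h_2 = 2; x_3 = 4; y_3 = 6; z_3 = 2; x_4 = 6; y_4 = 5; z_4 = 3; w_4 = 1; h_4 = 4; x_5 = 6; y_5 = 7; z_5 = 6; x_6 = 5; y_6 = 7; z_6 = 4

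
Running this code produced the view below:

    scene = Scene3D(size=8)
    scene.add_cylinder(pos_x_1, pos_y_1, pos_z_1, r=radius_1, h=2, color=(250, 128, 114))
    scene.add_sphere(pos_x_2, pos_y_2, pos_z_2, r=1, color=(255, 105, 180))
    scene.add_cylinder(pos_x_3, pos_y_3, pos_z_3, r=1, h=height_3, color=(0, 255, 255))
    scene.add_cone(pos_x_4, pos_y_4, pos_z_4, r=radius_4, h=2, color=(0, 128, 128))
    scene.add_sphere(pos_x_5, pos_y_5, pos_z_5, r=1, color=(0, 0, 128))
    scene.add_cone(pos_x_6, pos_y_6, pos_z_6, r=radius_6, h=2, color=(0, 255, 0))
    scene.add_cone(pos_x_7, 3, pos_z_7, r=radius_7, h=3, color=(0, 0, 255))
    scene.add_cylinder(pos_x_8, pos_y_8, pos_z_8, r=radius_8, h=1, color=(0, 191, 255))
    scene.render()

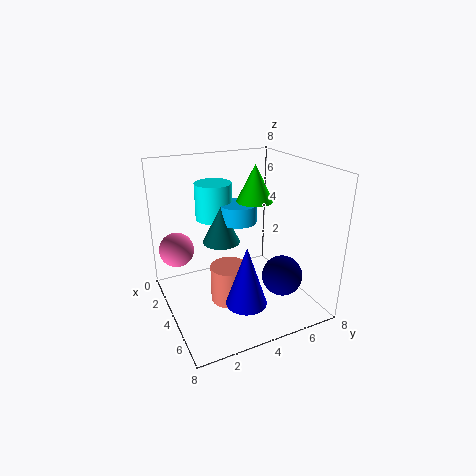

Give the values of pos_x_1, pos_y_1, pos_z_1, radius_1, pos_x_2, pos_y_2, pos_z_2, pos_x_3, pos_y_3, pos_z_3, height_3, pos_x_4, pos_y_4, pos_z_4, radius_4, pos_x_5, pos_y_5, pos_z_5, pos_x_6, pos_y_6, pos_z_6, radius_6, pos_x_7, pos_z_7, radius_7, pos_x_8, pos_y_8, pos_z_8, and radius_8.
pos_x_1 = 5, pos_y_1 = 3, pos_z_1 = 1, radius_1 = 1, pos_x_2 = 2, pos_y_2 = 1, pos_z_2 = 3, pos_x_3 = 3, pos_y_3 = 3, pos_z_3 = 5, height_3 = 2, pos_x_4 = 4, pos_y_4 = 3, pos_z_4 = 4, radius_4 = 1, pos_x_5 = 7, pos_y_5 = 5, pos_z_5 = 3, pos_x_6 = 4, pos_y_6 = 5, pos_z_6 = 6, radius_6 = 1, pos_x_7 = 7, pos_z_7 = 2, radius_7 = 1, pos_x_8 = 4, pos_y_8 = 4, pos_z_8 = 5, radius_8 = 1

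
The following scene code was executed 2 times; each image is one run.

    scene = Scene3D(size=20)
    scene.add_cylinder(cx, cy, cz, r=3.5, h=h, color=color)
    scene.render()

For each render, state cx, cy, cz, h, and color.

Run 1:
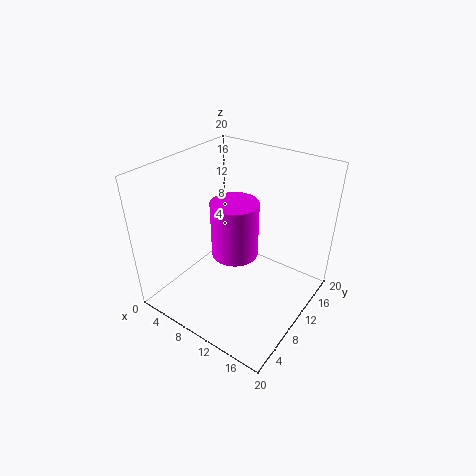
cx = 8, cy = 12, cz = 5.5, h = 8.5, color = 'magenta'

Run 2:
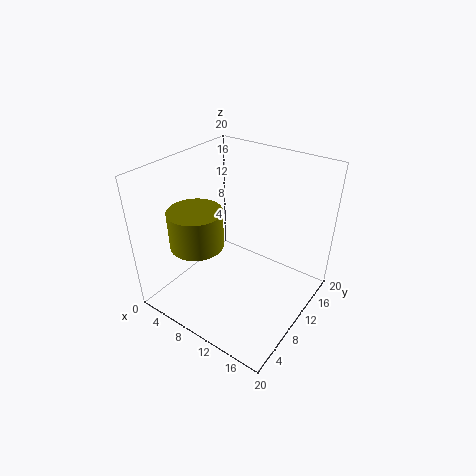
cx = 7, cy = 5, cz = 10.5, h = 5, color = 'olive'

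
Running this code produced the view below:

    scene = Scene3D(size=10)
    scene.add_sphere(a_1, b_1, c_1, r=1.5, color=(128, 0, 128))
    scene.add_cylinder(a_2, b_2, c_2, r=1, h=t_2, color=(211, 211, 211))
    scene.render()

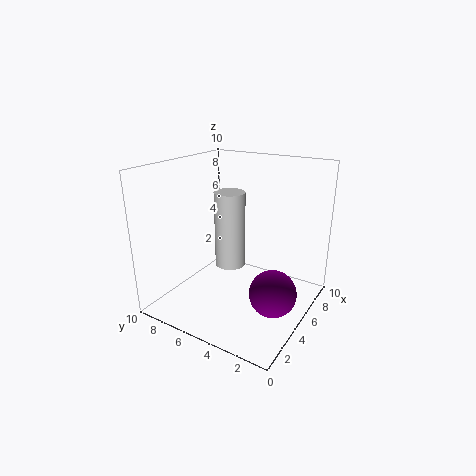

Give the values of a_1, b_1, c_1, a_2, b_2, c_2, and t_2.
a_1 = 3.5, b_1 = 1.5, c_1 = 2.5, a_2 = 4, b_2 = 5, c_2 = 3.5, t_2 = 5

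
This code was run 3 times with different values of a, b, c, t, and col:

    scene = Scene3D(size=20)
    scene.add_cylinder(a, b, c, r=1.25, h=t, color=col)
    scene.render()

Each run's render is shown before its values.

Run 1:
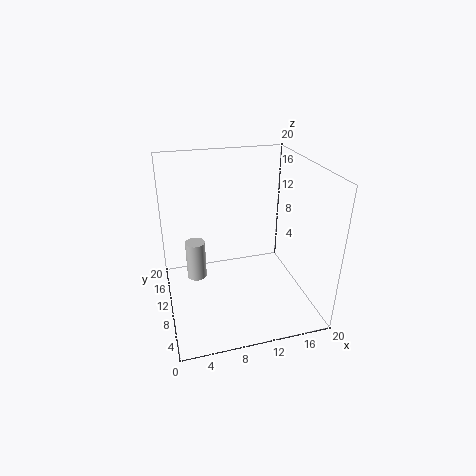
a = 3.75, b = 7.75, c = 6.5, t = 5, col = 'lightgray'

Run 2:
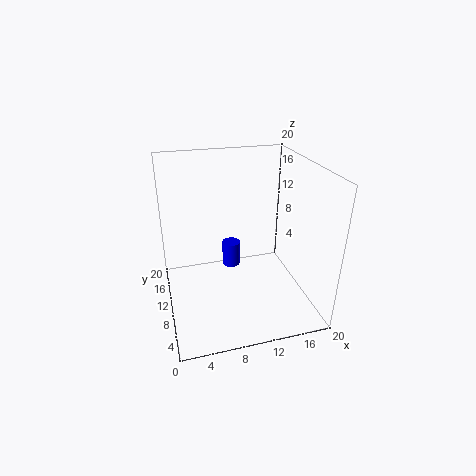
a = 9.25, b = 11, c = 5.5, t = 3.5, col = 'blue'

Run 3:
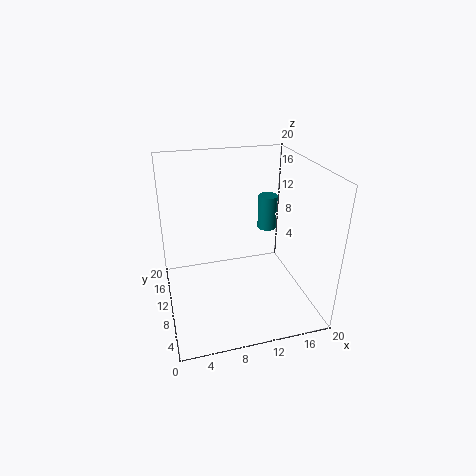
a = 13.75, b = 9, c = 11.75, t = 4.5, col = 'teal'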